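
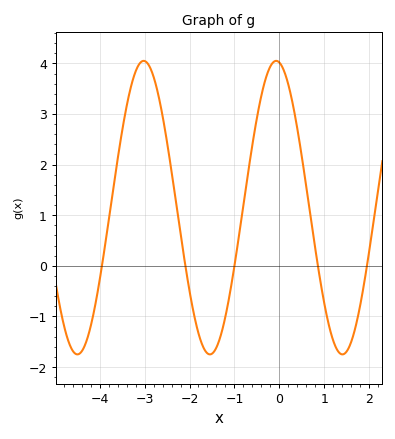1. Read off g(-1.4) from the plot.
-1.61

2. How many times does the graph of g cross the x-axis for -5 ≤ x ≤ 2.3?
5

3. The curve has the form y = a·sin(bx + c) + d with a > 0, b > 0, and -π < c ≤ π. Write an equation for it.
y = 2.9sin(2.13x + 1.72) + 1.15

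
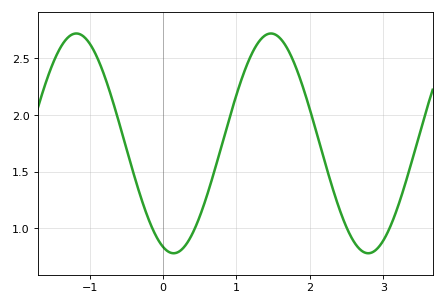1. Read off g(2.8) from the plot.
0.8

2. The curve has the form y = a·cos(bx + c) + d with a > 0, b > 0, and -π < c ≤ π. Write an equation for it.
y = 0.97cos(2.4x + 2.8) + 1.75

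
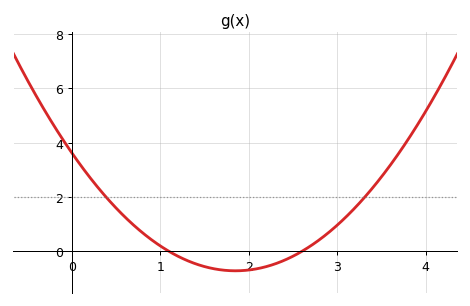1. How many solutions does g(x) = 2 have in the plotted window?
2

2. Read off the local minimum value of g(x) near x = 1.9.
-0.714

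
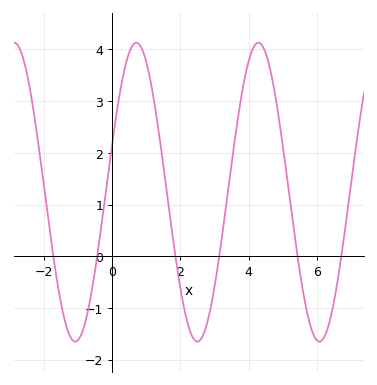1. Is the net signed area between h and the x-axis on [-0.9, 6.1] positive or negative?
positive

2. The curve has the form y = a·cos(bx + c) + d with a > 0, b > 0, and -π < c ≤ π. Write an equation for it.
y = 2.89cos(1.76x - 1.25) + 1.24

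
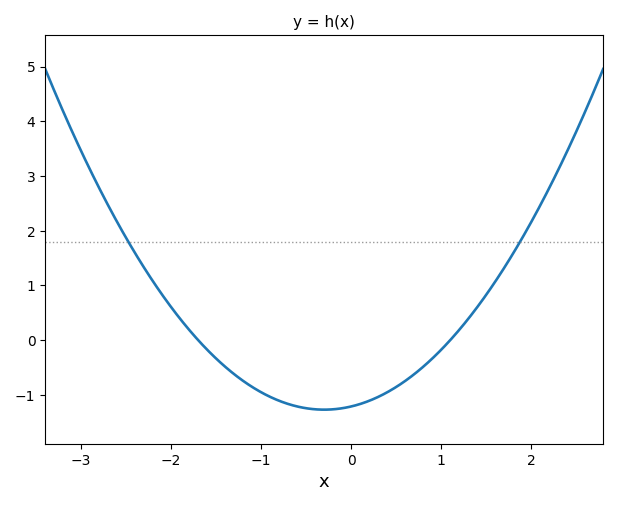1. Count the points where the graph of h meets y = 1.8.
2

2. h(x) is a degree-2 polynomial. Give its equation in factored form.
y = 0.65(x + 1.7)(x - 1.1)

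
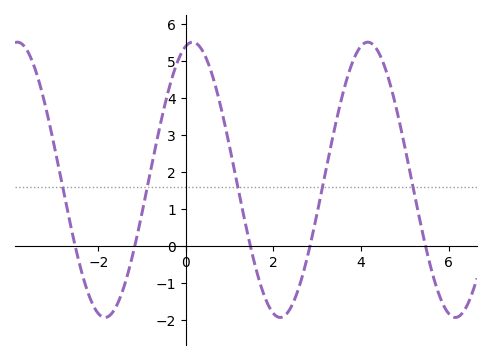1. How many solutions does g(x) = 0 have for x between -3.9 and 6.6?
5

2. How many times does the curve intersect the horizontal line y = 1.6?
5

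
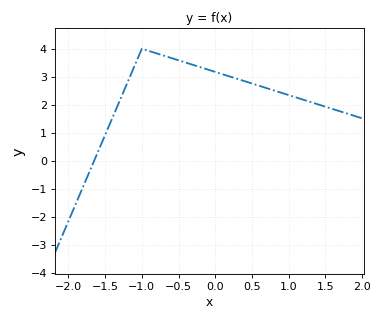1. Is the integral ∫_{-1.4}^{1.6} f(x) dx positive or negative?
positive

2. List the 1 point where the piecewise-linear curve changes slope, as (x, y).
(-1, 4)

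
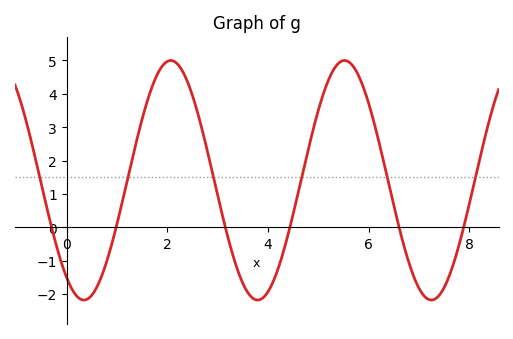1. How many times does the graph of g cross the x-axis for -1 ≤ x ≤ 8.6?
6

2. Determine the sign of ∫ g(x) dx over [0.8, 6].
positive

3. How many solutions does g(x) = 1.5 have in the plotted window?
6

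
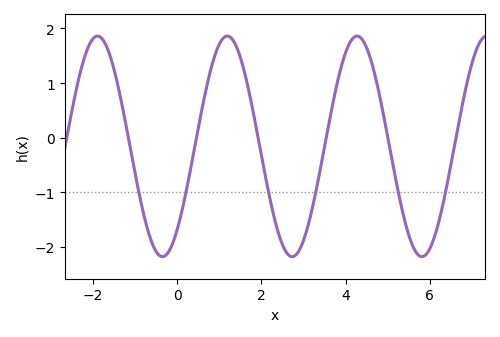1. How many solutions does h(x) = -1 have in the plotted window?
6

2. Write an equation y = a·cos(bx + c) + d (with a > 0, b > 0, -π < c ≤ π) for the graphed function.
y = 2.02cos(2.04x - 2.43) - 0.16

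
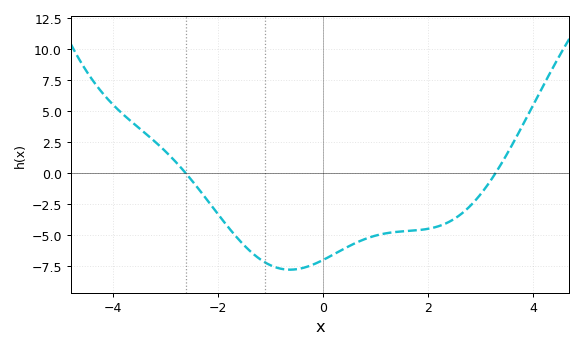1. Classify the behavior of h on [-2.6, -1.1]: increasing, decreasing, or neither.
decreasing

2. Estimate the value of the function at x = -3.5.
3.5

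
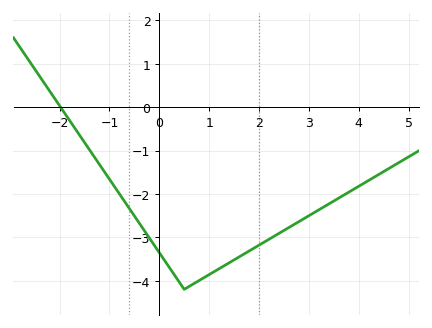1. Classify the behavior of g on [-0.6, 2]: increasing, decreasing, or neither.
neither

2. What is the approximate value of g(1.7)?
-3.39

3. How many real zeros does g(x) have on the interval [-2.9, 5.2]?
1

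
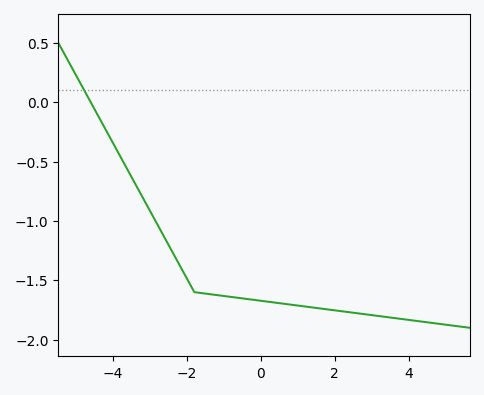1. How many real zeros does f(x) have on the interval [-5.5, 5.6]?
1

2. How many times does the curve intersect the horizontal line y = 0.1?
1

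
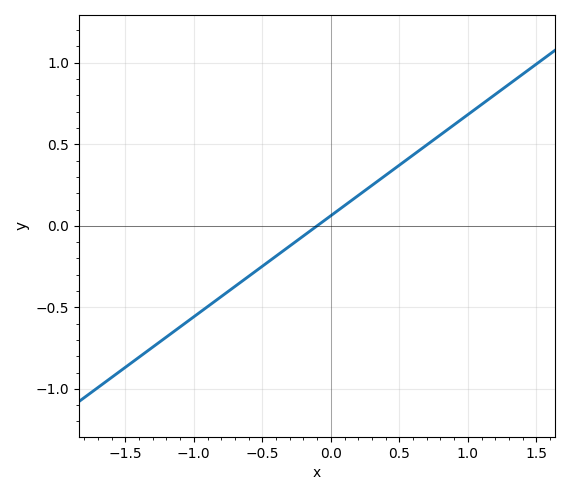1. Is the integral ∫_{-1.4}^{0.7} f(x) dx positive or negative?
negative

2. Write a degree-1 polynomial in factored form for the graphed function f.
y = 0.62(x + 0.1)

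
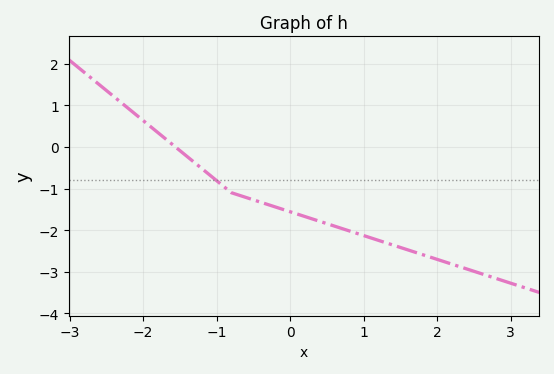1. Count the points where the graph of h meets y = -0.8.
1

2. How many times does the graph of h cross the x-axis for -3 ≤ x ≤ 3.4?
1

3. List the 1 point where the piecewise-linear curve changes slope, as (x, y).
(-0.8, -1.1)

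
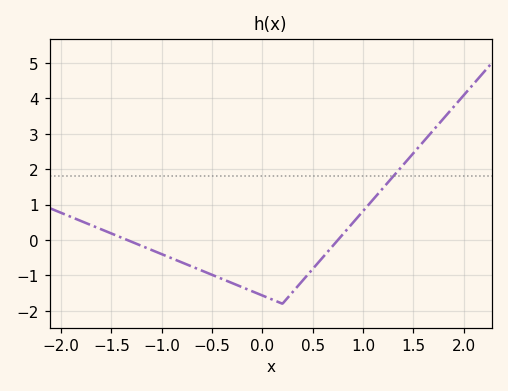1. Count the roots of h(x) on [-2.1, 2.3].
2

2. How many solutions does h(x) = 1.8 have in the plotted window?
1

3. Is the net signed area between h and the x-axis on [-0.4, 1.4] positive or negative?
negative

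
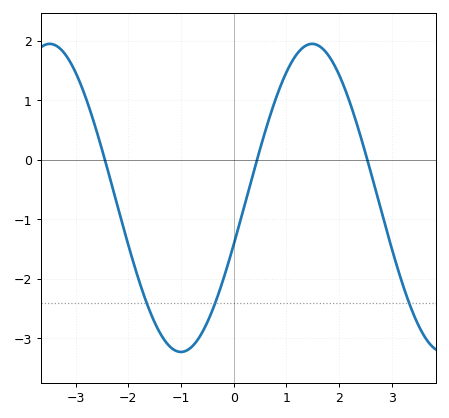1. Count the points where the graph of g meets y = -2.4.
3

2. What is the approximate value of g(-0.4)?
-2.52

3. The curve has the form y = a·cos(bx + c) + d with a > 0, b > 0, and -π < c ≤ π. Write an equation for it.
y = 2.59cos(1.26x - 1.88) - 0.64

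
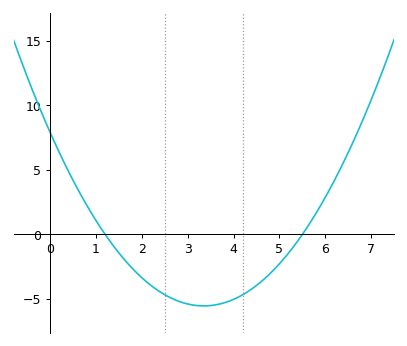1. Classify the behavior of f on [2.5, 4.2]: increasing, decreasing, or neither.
neither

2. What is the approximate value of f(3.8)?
-5.5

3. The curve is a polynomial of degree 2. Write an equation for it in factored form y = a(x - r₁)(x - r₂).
y = 1.2(x - 1.2)(x - 5.5)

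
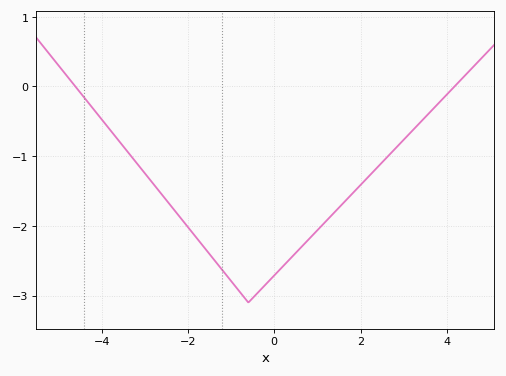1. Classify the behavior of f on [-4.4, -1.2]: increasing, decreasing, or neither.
decreasing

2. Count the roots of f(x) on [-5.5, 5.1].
2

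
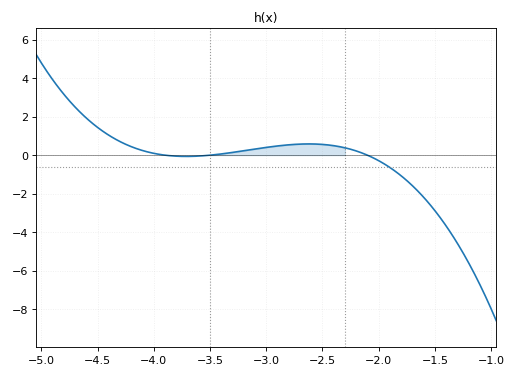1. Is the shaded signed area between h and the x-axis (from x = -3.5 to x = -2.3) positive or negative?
positive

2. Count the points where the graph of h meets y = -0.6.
1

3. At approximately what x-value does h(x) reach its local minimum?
-3.71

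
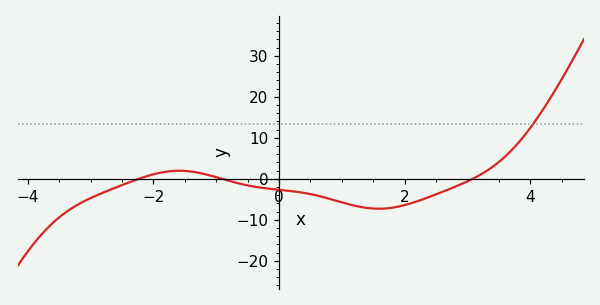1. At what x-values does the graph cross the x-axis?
-2.2, -1, 3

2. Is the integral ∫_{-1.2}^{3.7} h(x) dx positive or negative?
negative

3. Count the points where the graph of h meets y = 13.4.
1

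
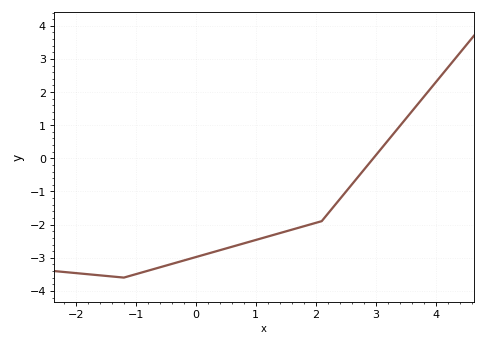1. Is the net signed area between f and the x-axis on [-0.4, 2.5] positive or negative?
negative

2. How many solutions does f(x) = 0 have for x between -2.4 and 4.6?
1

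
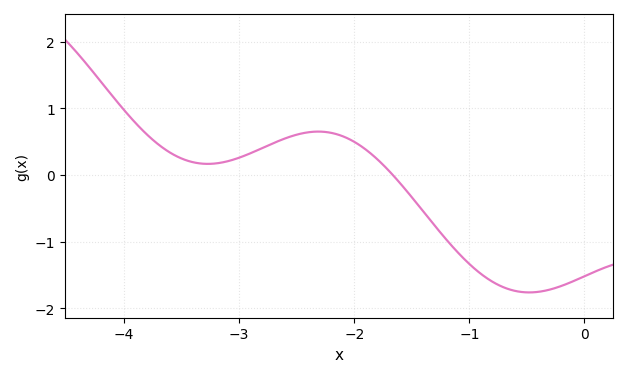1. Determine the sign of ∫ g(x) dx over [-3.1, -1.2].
positive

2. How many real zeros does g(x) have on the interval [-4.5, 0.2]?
1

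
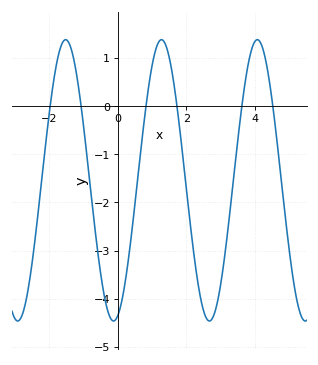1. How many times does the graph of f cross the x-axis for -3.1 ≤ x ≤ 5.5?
6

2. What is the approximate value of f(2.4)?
-3.93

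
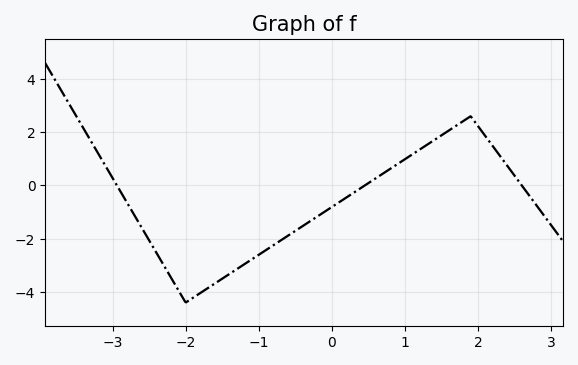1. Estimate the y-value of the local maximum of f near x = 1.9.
2.6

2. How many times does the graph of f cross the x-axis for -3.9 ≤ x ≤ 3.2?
3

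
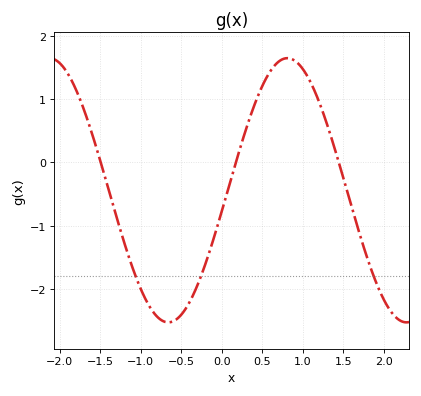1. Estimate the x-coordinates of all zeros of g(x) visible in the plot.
-1.49, 0.175, 1.44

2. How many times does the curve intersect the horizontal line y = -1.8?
3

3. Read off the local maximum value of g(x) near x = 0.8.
1.65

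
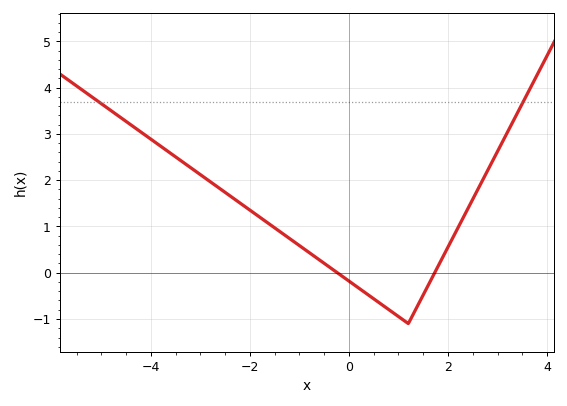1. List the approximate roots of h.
-0.234, 1.73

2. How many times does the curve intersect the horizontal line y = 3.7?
2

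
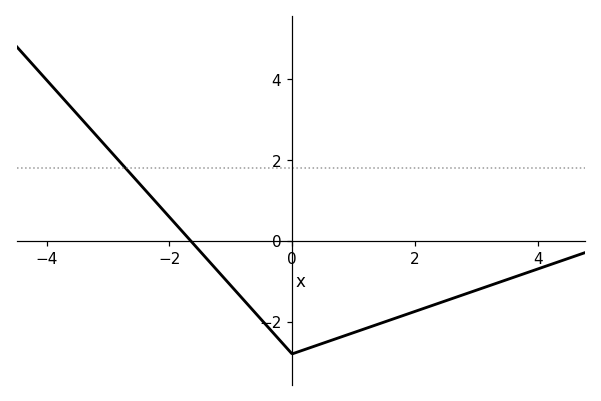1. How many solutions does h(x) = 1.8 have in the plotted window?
1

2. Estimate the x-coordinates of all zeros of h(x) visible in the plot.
-1.65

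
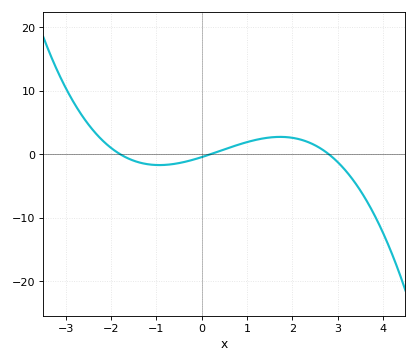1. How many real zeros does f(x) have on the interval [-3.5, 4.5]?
3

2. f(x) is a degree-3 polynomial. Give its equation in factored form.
y = -0.47(x + 1.8)(x - 0.2)(x - 2.8)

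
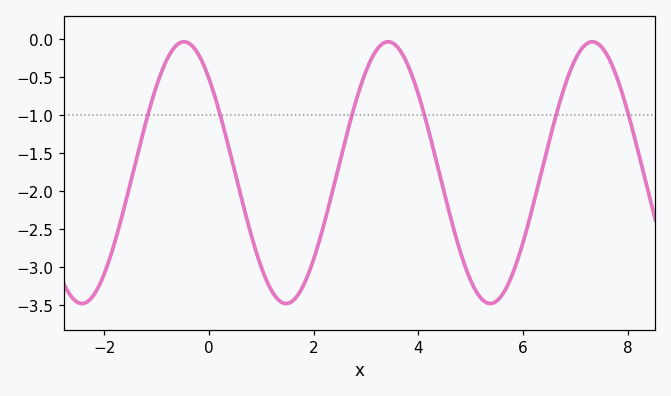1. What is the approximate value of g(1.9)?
-3.09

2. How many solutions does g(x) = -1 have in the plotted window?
6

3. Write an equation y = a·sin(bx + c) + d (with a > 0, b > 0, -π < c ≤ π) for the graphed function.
y = 1.72sin(1.61x + 2.34) - 1.76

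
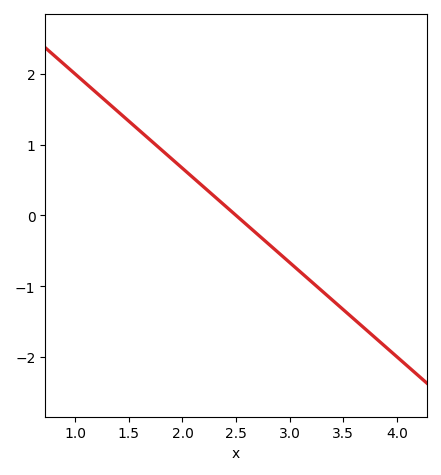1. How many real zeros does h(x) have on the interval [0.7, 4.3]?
1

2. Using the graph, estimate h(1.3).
1.6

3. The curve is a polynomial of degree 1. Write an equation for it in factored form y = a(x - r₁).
y = -1.33(x - 2.5)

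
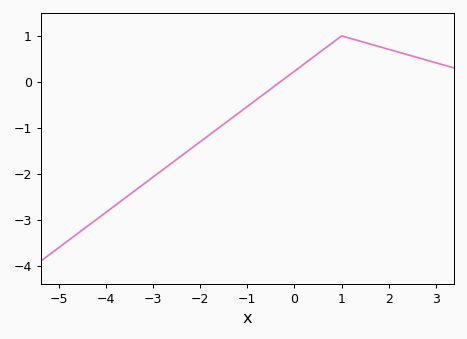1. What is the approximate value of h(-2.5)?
-1.69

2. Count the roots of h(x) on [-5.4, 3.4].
1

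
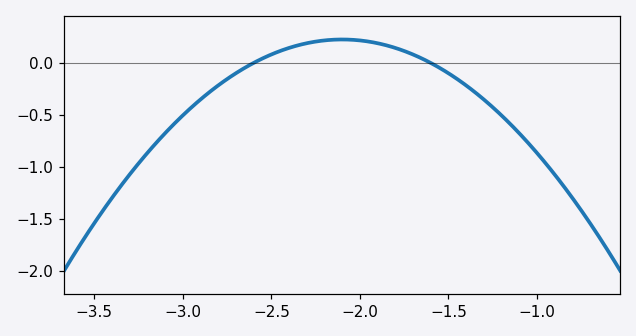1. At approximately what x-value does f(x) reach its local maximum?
-2.1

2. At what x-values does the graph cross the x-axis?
-2.6, -1.6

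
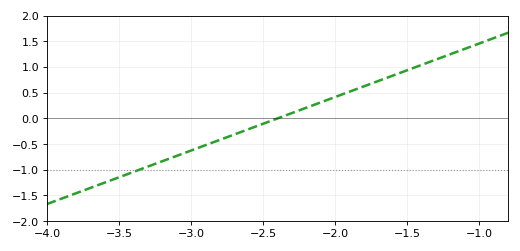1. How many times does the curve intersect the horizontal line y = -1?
1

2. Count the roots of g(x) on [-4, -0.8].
1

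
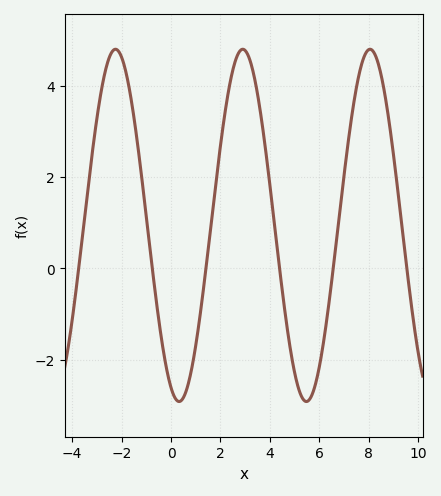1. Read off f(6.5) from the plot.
-0.2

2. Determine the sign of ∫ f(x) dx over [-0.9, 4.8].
positive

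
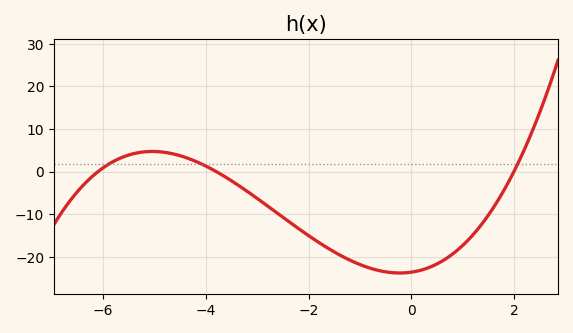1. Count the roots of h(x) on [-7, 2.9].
3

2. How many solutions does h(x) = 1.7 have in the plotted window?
3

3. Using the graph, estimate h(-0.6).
-23.3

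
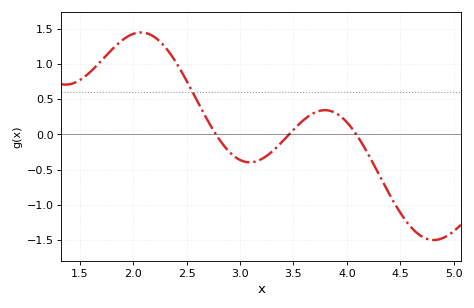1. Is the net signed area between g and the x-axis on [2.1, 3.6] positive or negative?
positive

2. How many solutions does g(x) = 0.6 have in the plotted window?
1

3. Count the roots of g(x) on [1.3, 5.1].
3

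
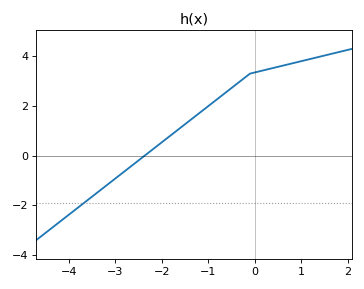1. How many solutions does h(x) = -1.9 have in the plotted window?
1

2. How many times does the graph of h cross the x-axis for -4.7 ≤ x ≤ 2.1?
1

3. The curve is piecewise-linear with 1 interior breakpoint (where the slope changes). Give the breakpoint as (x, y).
(-0.1, 3.3)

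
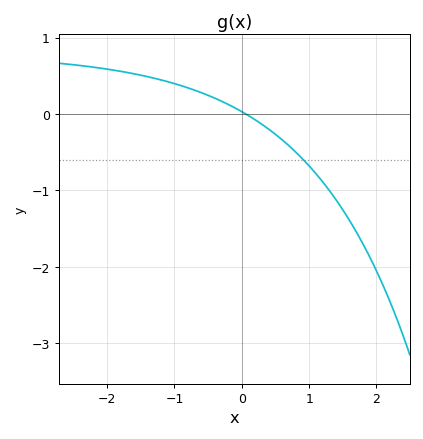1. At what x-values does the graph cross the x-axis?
0.059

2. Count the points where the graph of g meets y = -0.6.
1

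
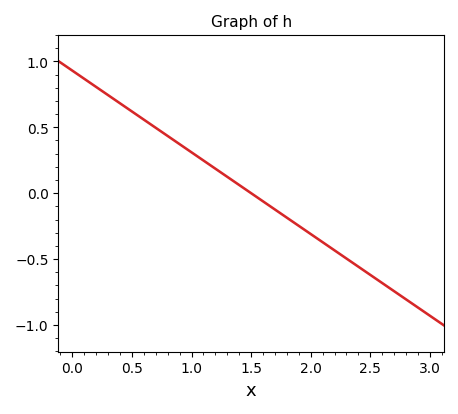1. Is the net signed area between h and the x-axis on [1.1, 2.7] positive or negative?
negative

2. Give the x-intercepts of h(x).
1.5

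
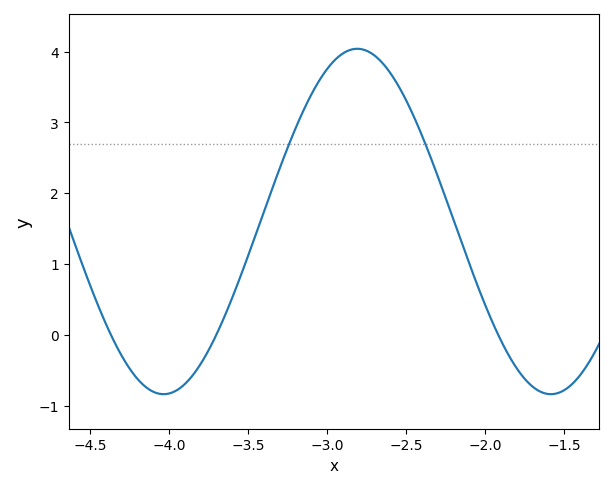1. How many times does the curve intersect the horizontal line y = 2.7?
2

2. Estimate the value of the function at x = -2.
0.4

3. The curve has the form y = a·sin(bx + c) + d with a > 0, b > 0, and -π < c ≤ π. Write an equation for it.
y = 2.44sin(2.6x + 2.5) + 1.6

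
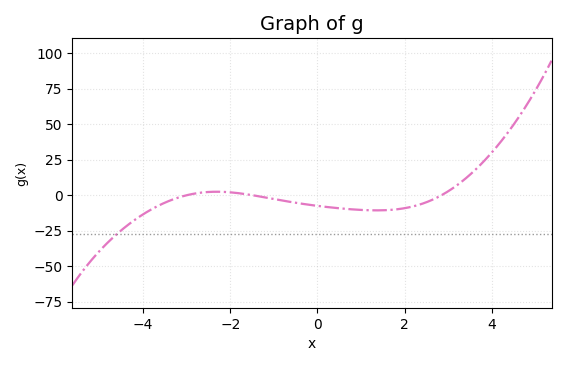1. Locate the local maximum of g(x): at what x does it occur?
-2.31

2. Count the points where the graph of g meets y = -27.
1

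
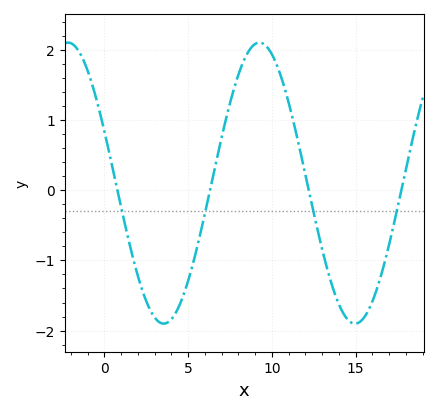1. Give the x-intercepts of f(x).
0.782, 6.31, 12.2, 17.7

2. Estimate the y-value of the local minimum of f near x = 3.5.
-1.9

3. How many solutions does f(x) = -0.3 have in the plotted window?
4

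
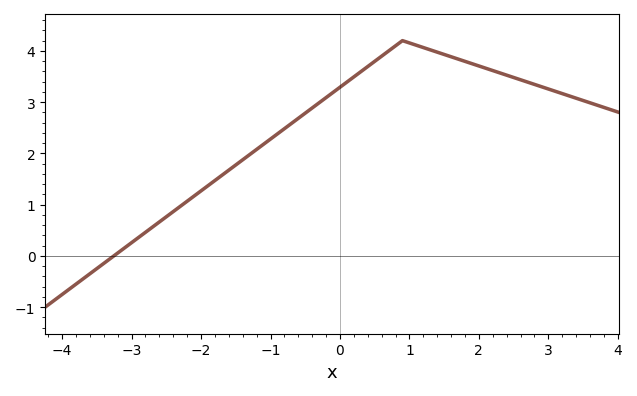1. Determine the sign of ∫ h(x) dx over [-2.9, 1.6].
positive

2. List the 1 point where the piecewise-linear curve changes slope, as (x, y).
(0.9, 4.2)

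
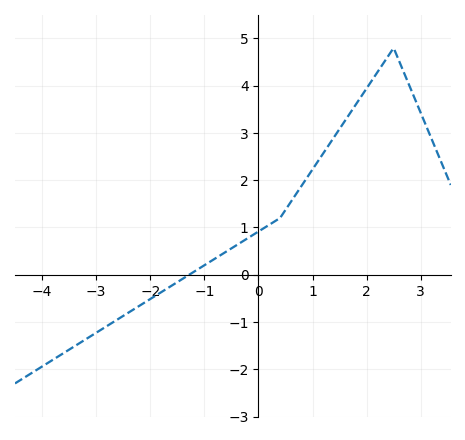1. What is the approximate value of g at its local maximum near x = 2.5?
4.8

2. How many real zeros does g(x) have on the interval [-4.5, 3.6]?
1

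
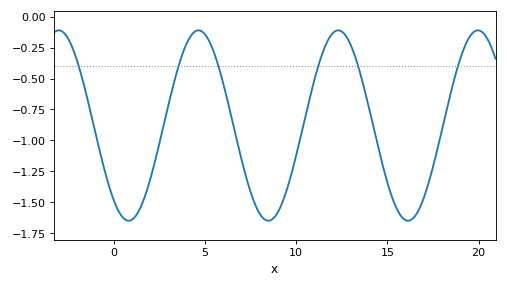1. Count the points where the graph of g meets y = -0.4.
6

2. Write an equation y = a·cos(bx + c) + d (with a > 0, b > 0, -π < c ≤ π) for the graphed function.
y = 0.77cos(0.82x + 2.5) - 0.88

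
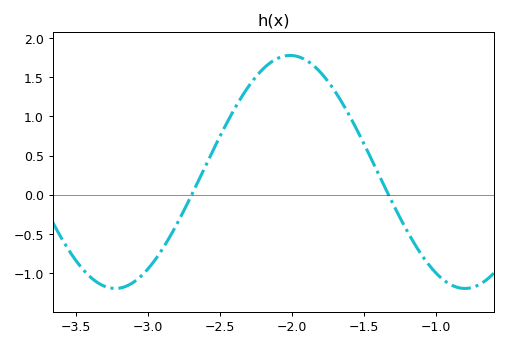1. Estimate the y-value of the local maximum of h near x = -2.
1.78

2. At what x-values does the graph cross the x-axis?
-2.69, -1.33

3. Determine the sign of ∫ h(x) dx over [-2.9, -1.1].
positive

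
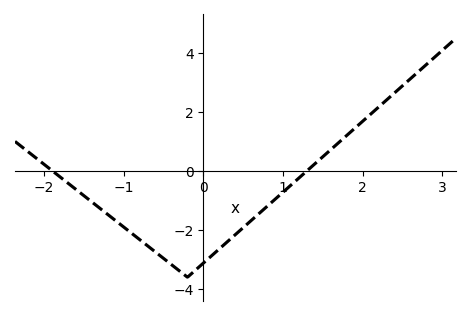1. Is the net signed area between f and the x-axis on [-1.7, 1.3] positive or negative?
negative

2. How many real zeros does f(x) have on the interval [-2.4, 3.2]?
2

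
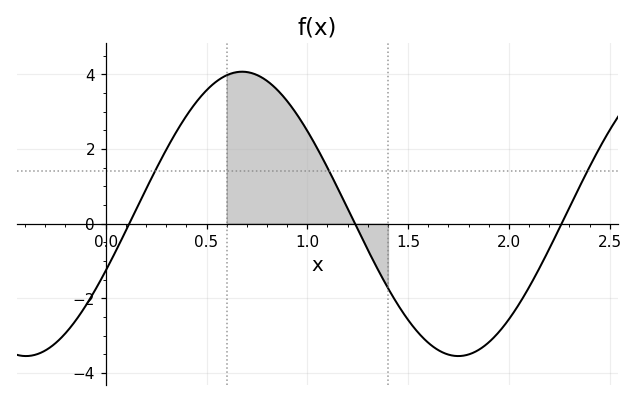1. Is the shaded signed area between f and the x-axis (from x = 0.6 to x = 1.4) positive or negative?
positive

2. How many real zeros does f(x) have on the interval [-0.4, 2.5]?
3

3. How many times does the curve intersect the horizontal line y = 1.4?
3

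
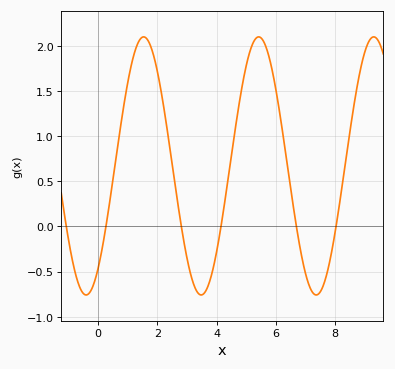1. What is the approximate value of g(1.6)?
2.1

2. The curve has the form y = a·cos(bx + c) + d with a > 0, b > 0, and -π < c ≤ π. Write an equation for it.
y = 1.43cos(1.6x - 2.5) + 0.67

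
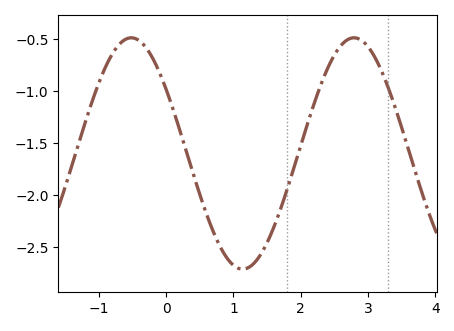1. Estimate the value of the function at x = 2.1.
-1.32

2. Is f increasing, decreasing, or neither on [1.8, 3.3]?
neither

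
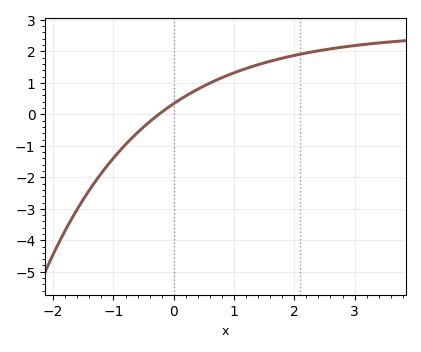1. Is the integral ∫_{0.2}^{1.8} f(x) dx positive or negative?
positive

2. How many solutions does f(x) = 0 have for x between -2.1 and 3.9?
1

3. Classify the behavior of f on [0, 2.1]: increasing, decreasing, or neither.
increasing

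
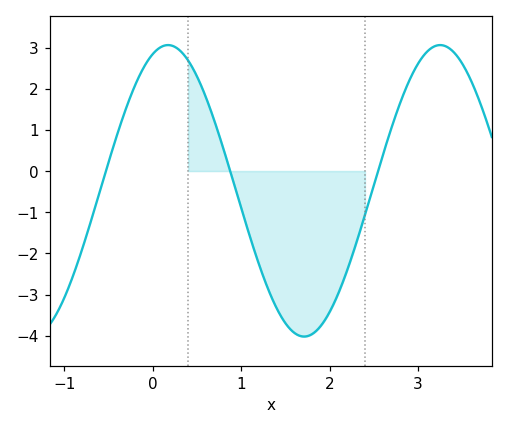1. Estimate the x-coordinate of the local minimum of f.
1.7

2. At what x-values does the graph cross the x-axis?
-0.5, 0.9, 2.5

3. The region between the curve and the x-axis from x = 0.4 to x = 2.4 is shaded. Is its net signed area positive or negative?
negative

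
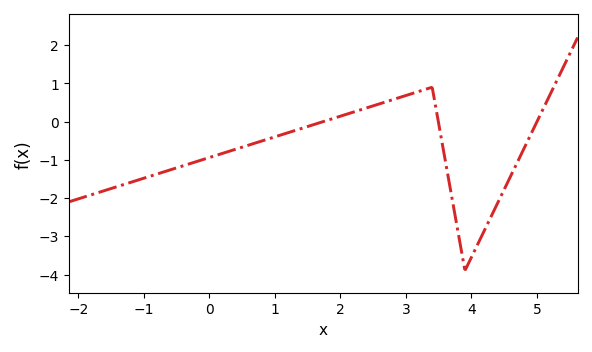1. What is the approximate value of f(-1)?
-1.5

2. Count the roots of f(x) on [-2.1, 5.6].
3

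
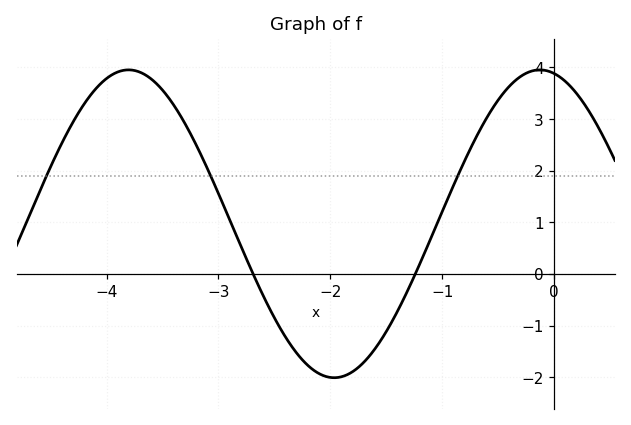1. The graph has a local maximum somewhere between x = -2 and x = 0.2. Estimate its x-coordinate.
-0.129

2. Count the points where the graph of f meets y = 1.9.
3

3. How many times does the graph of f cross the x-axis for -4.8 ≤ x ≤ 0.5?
2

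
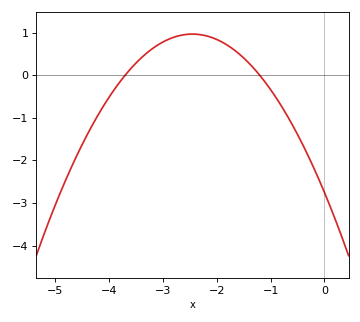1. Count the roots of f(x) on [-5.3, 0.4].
2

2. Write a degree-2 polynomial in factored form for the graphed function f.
y = -0.62(x + 3.7)(x + 1.2)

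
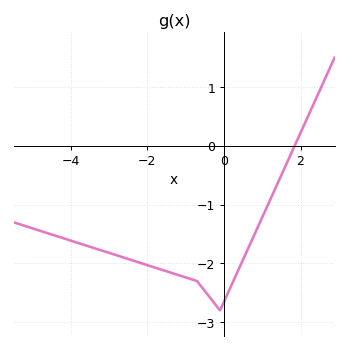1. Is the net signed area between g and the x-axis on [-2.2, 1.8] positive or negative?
negative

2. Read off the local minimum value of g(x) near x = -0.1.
-2.8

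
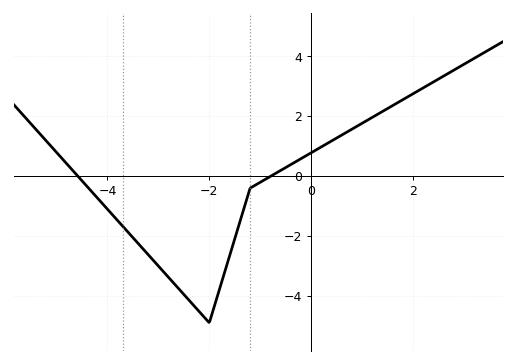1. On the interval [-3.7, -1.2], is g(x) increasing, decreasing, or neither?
neither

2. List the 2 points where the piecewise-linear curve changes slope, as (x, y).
(-2, -4.9); (-1.2, -0.4)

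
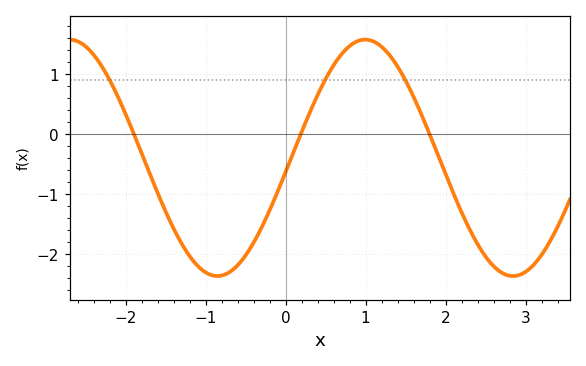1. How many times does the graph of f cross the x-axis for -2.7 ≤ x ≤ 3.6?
3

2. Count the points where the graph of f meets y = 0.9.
3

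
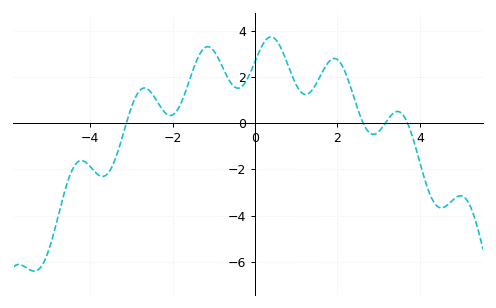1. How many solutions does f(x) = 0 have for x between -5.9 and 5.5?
4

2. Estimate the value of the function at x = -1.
3.15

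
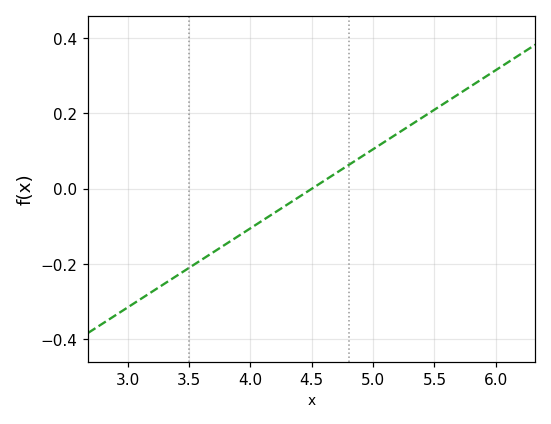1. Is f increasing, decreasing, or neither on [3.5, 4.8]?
increasing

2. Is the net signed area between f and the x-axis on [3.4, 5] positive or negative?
negative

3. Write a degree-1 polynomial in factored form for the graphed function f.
y = 0.21(x - 4.5)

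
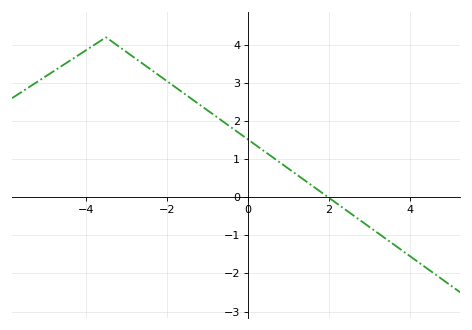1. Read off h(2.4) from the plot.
-0.323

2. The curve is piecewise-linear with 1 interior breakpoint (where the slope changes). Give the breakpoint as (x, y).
(-3.5, 4.2)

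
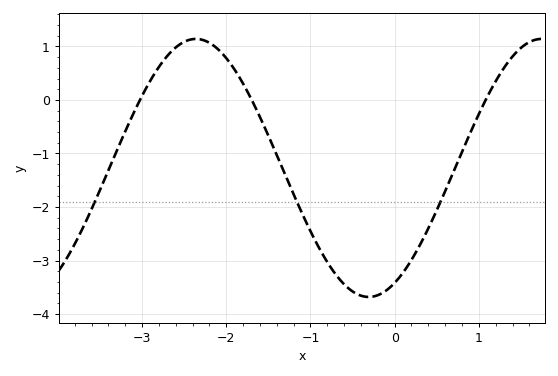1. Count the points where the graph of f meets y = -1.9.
3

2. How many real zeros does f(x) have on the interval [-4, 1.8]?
3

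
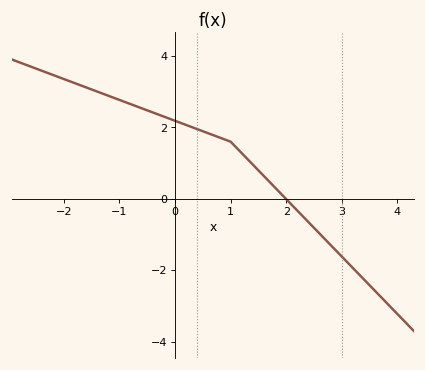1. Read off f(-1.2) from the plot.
2.89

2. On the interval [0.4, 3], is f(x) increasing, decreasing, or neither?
decreasing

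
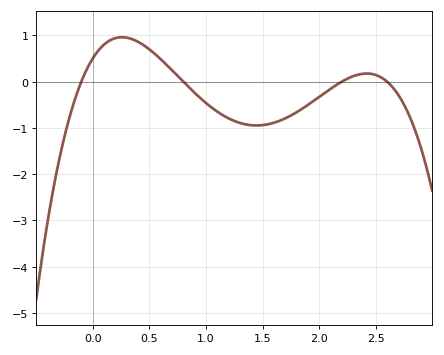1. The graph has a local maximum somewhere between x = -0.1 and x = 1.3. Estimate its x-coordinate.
0.259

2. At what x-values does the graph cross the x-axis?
-0.1, 0.8, 2.2, 2.6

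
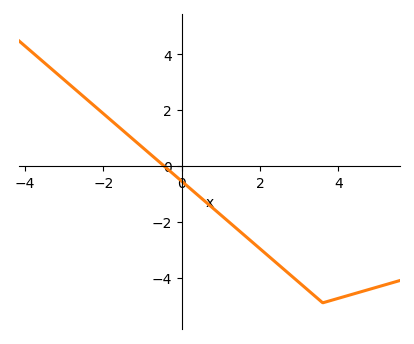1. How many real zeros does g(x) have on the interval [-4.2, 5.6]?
1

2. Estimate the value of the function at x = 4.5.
-4.6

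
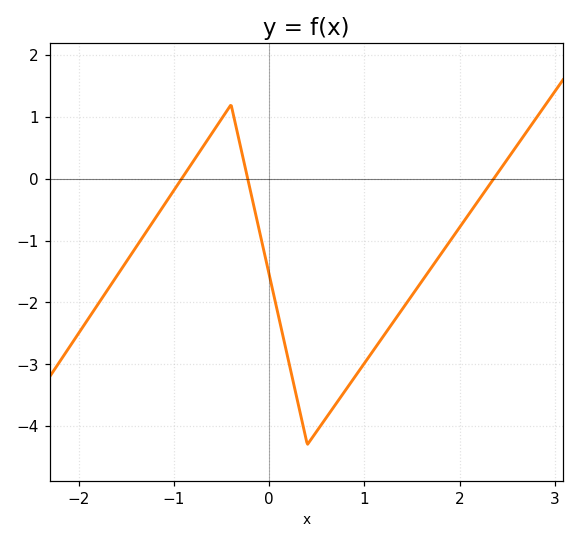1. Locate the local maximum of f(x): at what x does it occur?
-0.4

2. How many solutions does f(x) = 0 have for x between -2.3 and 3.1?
3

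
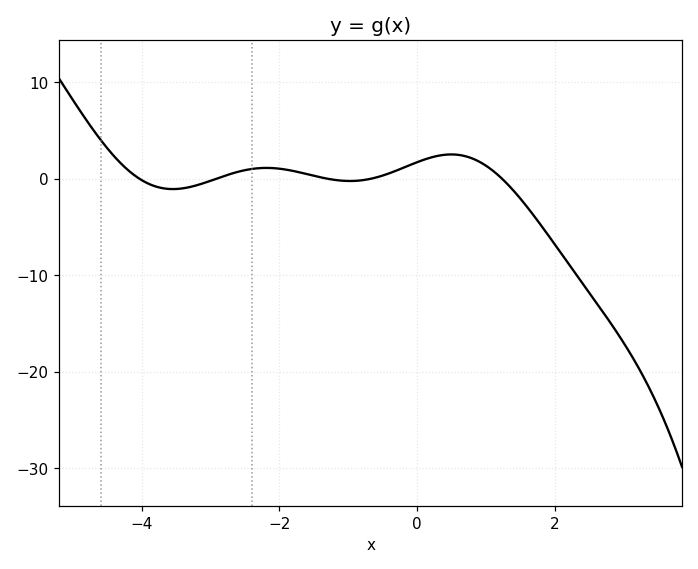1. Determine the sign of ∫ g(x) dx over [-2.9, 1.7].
positive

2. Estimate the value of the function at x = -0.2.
1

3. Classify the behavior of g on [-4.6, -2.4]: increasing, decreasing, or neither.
neither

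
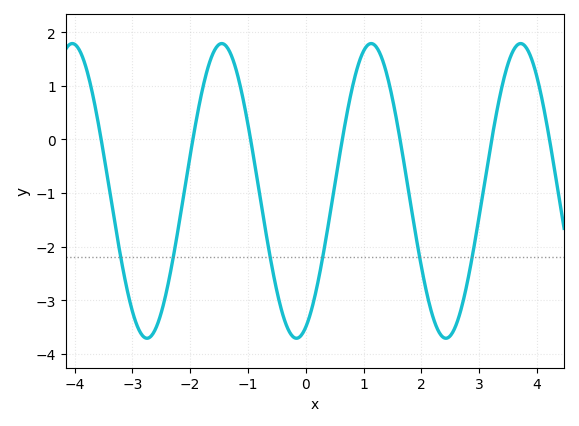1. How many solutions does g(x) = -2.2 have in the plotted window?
6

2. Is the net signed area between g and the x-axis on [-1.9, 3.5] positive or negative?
negative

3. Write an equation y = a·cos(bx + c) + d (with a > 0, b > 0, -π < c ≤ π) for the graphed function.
y = 2.75cos(2.4x - 2.8) - 0.96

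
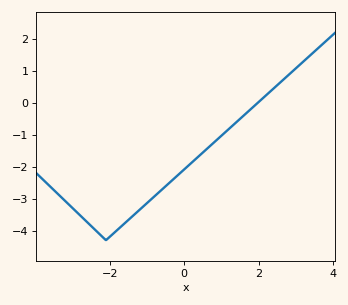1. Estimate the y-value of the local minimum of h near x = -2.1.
-4.3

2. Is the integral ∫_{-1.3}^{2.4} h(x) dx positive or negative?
negative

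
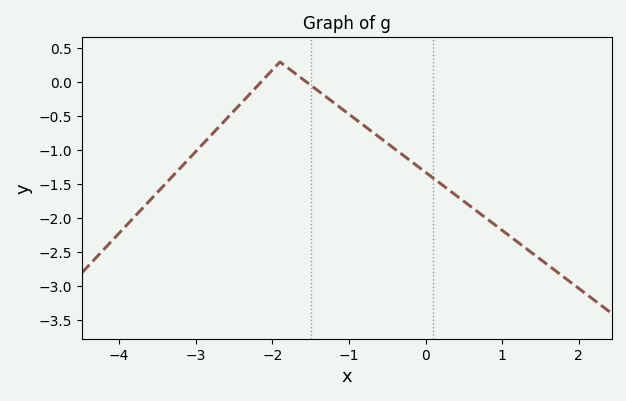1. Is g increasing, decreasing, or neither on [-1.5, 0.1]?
decreasing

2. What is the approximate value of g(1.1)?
-2.25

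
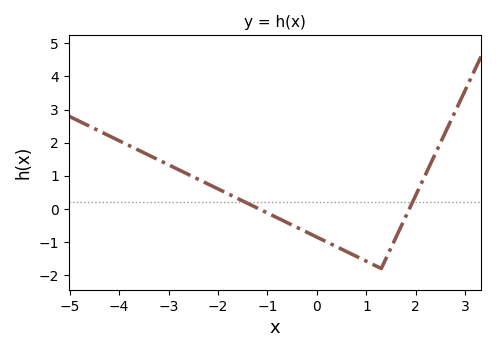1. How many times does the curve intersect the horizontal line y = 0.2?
2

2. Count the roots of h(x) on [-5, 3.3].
2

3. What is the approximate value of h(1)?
-1.6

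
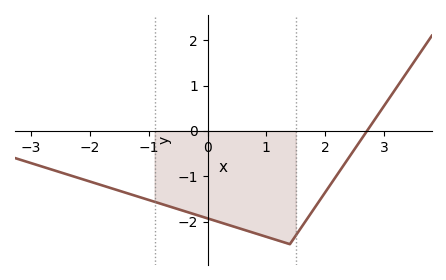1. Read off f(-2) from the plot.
-1.1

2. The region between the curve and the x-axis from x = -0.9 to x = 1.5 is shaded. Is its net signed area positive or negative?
negative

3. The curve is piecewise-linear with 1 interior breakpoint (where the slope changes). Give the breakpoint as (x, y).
(1.4, -2.5)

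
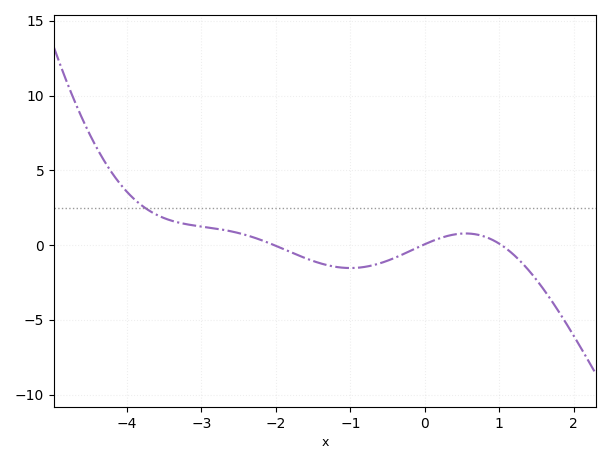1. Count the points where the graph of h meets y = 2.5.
1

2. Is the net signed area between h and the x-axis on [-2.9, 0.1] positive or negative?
negative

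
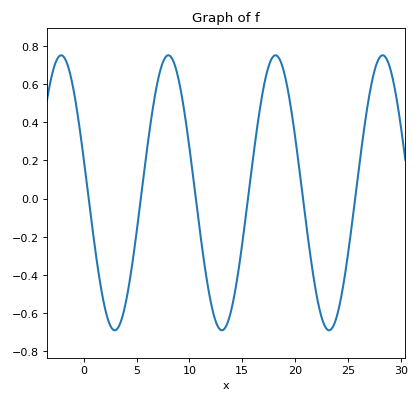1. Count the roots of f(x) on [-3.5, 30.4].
6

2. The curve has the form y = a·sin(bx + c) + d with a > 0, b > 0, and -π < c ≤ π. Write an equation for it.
y = 0.72sin(0.62x + 2.9) + 0.03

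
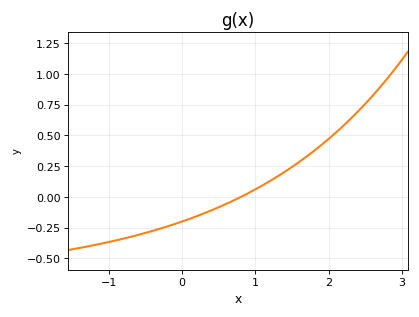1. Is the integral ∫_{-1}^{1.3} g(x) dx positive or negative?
negative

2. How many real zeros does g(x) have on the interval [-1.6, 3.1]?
1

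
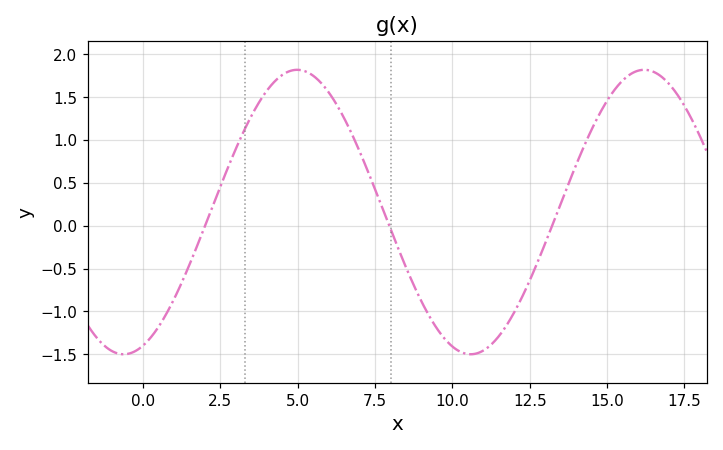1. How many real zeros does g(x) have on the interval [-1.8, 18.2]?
3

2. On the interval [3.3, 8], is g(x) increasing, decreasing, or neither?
neither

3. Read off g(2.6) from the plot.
0.549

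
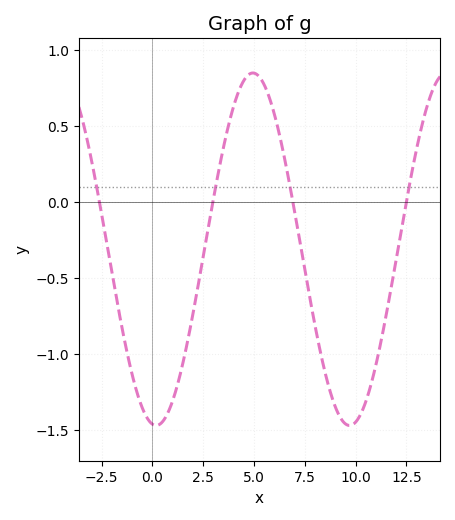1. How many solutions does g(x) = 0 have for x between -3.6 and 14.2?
4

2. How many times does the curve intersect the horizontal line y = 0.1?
4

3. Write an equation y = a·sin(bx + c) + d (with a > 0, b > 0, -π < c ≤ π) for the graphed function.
y = 1.16sin(0.66x - 1.7) - 0.31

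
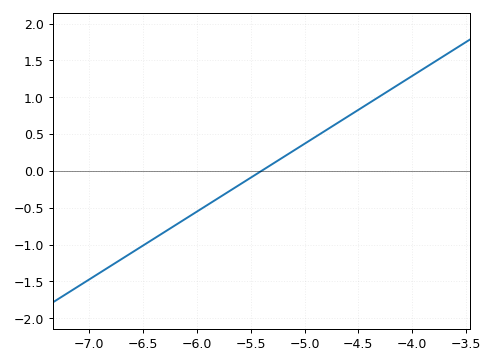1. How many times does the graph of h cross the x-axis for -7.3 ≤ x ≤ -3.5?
1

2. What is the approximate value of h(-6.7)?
-1.2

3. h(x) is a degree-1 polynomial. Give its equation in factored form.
y = 0.92(x + 5.4)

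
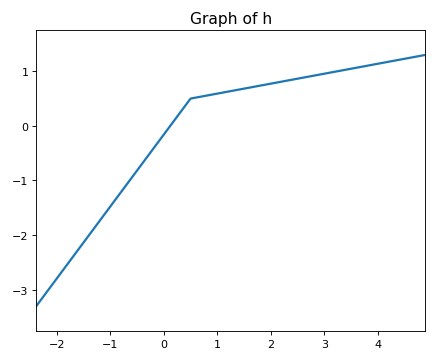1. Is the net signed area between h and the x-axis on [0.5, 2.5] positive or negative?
positive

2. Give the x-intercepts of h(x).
0.1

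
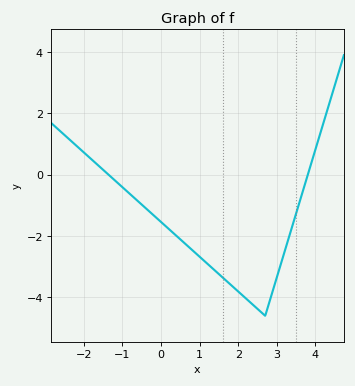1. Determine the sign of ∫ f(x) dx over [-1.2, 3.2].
negative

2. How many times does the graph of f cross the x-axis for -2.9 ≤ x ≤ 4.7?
2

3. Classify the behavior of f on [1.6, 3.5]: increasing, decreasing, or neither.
neither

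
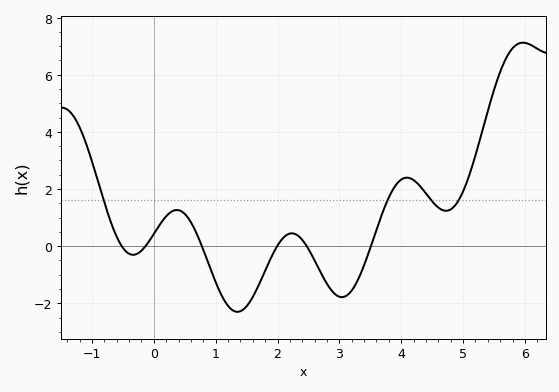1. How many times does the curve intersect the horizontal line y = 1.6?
4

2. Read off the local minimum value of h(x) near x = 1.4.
-2.2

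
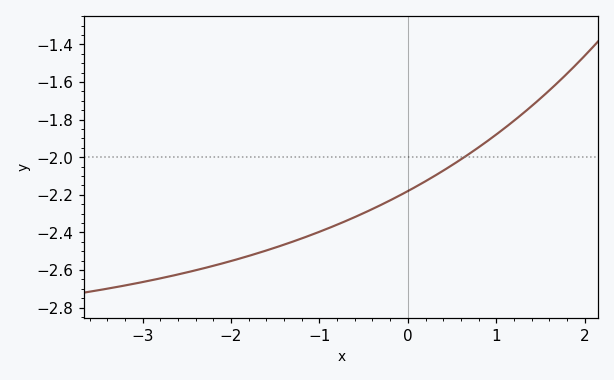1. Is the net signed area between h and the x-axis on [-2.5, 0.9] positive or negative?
negative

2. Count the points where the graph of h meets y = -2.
1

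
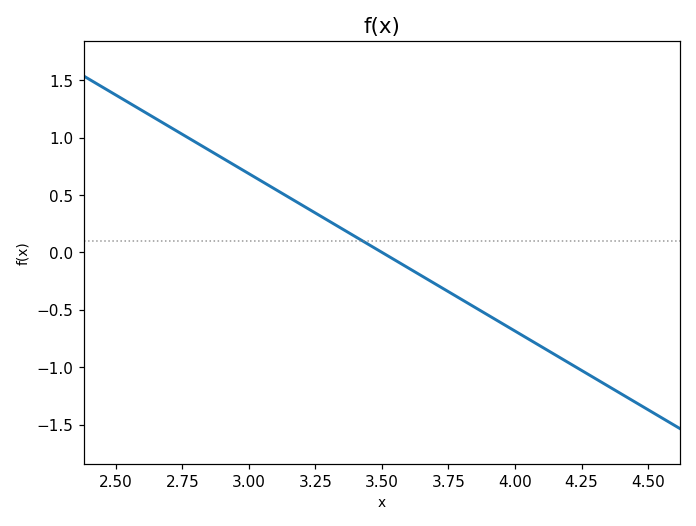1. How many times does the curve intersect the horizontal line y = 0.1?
1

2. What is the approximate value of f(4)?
-0.685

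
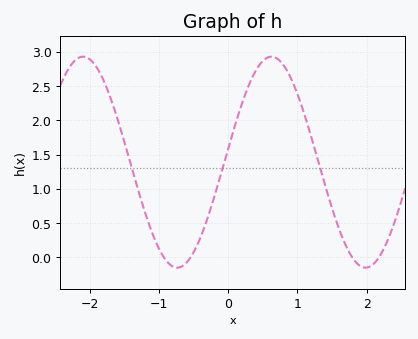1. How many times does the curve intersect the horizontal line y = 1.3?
3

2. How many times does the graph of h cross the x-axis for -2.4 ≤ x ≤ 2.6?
4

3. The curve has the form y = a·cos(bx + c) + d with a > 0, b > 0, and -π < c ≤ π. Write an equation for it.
y = 1.54cos(2.31x - 1.44) + 1.39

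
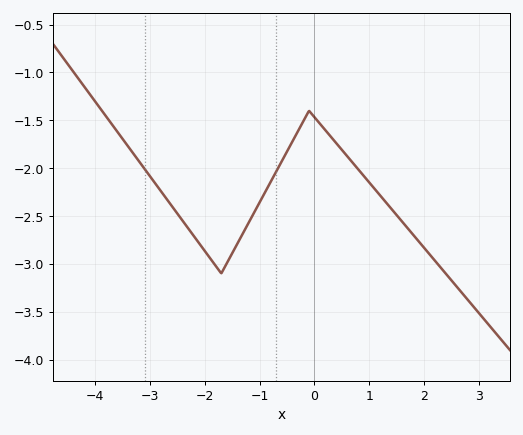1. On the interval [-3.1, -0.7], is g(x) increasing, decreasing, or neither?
neither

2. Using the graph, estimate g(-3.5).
-1.7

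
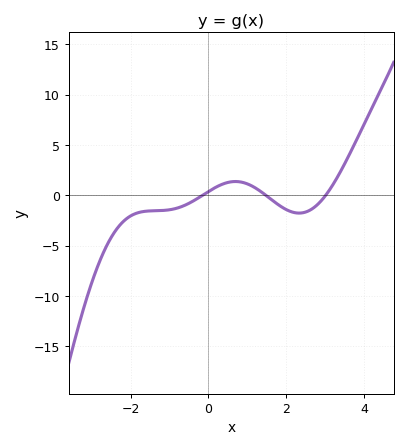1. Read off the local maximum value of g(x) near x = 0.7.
1.5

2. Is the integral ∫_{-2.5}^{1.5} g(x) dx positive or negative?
negative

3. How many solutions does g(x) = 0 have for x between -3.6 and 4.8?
3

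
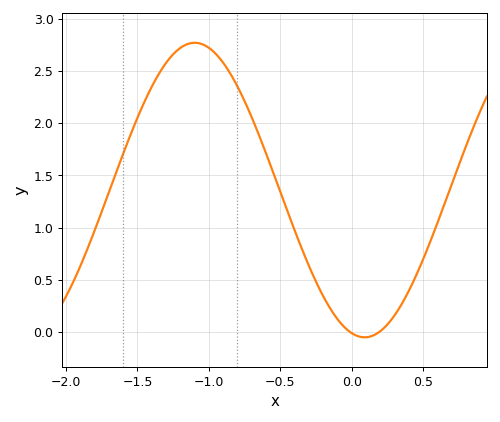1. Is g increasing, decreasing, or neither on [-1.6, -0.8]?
neither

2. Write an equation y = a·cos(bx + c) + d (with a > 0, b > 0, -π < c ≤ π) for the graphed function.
y = 1.41cos(2.64x + 2.9) + 1.36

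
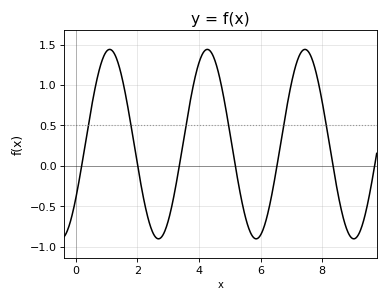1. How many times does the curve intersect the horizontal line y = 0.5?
6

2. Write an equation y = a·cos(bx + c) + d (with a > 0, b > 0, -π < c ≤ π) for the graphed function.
y = 1.17cos(2x - 2.2) + 0.27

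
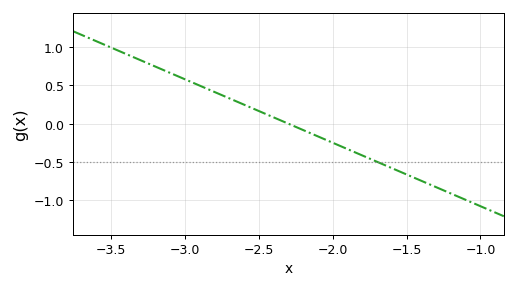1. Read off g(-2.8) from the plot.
0.4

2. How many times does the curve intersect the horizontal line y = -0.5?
1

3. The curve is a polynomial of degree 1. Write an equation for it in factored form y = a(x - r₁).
y = -0.83(x + 2.3)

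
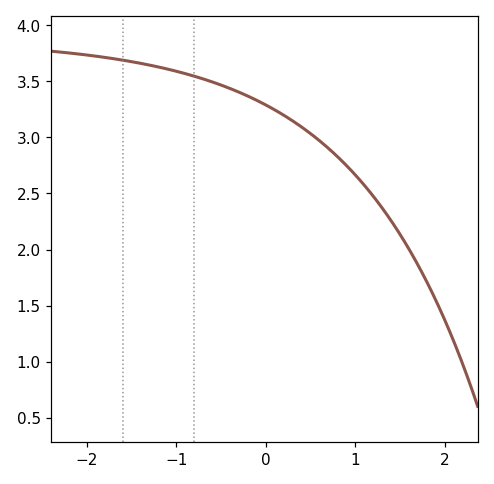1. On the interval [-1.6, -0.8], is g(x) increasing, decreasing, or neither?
decreasing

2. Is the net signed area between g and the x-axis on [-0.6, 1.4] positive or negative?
positive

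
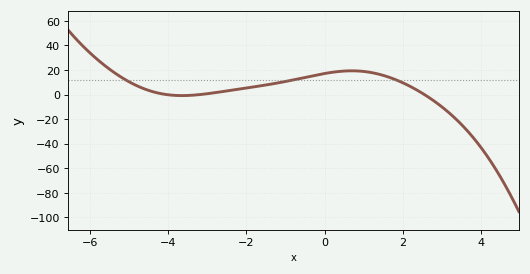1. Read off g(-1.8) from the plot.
6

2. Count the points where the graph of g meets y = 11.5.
3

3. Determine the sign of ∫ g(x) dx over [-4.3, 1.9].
positive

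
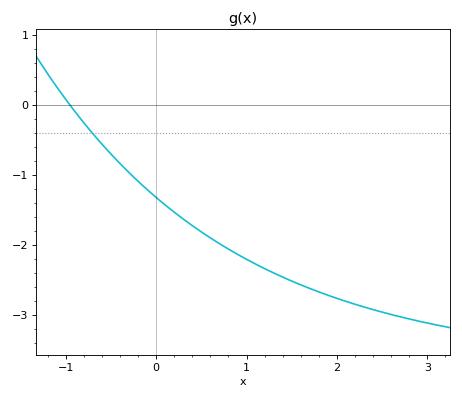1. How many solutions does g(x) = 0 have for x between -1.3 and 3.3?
1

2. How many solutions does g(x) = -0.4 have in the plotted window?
1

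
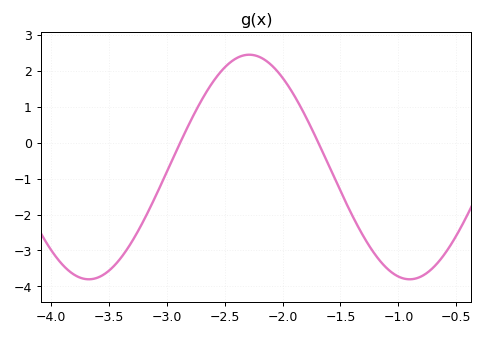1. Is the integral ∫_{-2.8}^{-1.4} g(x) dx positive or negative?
positive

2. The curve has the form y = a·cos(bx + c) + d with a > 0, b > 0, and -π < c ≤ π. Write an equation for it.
y = 3.12cos(2.3x - 1.1) - 0.68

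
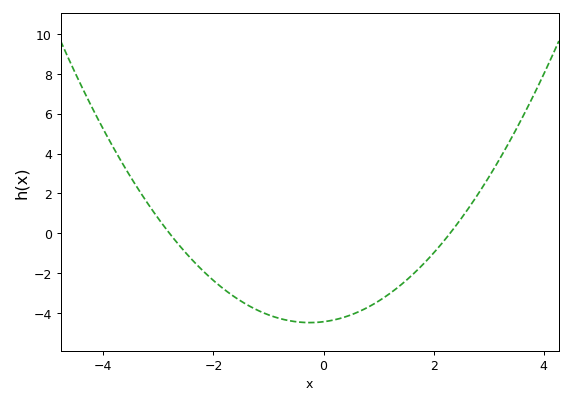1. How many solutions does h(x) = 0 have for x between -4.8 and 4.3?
2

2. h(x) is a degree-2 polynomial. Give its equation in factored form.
y = 0.69(x + 2.8)(x - 2.3)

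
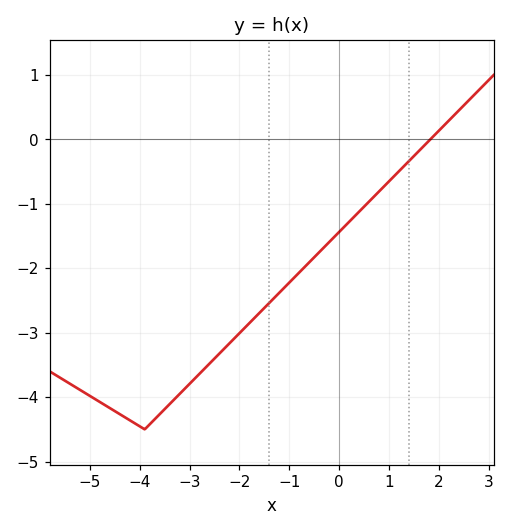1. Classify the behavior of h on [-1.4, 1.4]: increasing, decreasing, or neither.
increasing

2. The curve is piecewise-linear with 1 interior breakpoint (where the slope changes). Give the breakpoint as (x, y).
(-3.9, -4.5)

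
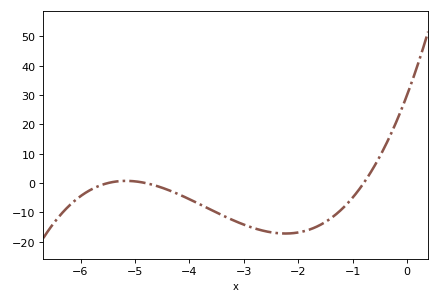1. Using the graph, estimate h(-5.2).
1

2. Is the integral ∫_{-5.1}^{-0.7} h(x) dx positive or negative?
negative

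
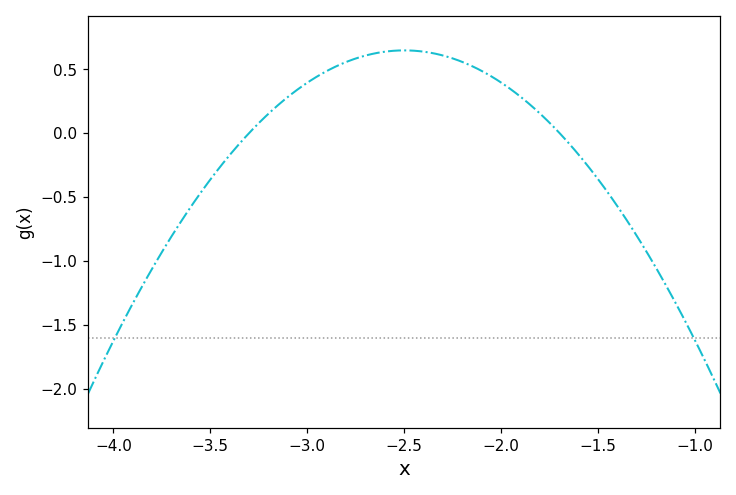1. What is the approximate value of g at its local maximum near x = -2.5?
0.646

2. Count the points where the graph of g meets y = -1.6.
2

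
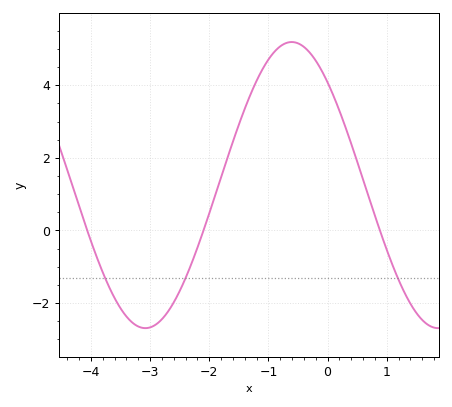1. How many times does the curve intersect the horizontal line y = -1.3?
3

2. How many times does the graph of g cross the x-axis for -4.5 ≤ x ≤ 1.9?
3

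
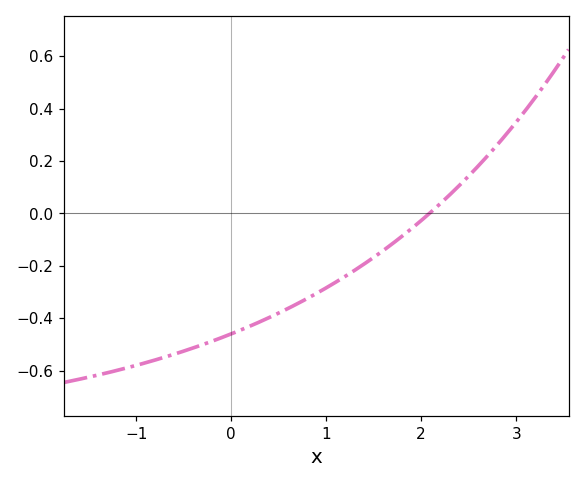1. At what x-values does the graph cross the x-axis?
2.1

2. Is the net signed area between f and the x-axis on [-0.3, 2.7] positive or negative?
negative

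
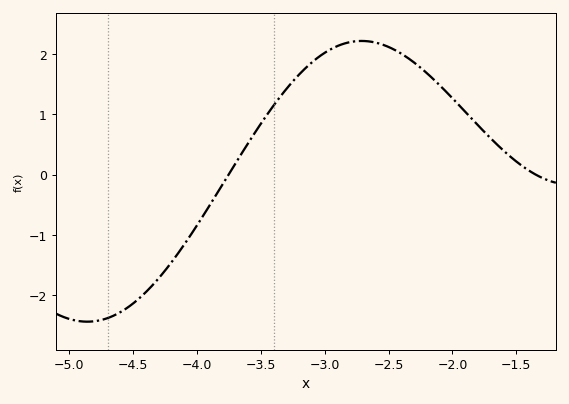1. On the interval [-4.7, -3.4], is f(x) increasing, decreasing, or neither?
increasing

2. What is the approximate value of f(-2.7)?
2.2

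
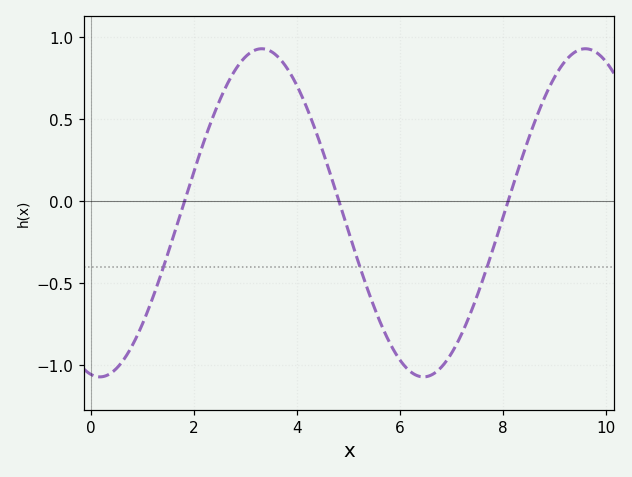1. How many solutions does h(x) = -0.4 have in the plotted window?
3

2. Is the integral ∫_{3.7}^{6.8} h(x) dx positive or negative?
negative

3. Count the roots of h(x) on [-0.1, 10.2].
3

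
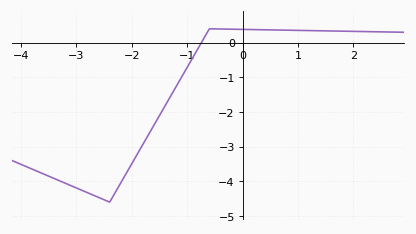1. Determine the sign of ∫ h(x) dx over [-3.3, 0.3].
negative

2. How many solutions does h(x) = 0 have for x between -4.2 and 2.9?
1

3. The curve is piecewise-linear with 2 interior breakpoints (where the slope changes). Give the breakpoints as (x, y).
(-2.4, -4.6); (-0.6, 0.4)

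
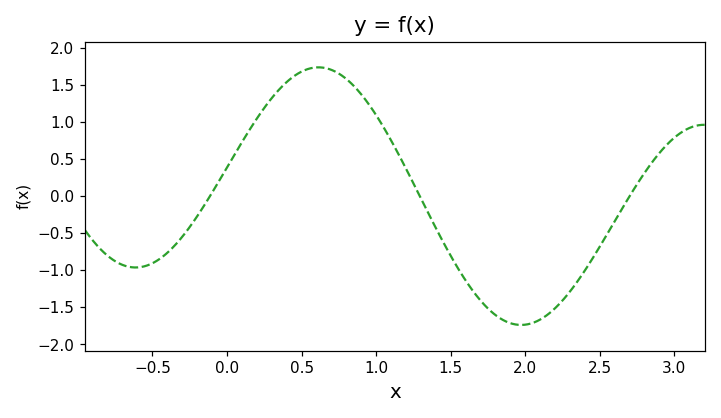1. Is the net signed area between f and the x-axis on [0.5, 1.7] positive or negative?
positive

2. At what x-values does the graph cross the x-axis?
-0.1, 1.3, 2.7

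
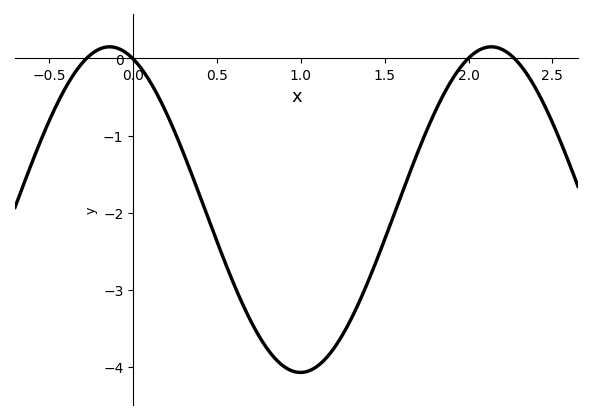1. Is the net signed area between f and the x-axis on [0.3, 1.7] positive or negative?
negative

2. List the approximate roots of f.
-0.278, -0.004, 2, 2.27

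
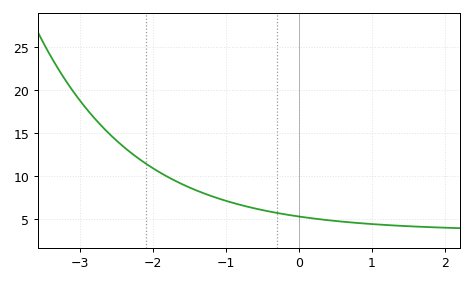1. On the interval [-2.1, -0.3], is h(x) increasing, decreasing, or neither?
decreasing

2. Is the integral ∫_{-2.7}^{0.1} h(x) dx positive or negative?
positive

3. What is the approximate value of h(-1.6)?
9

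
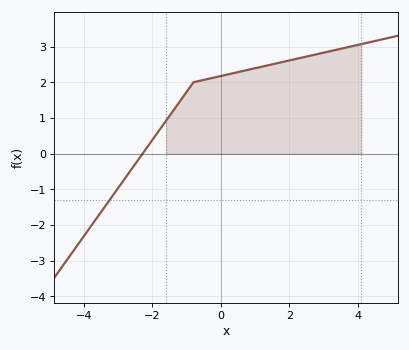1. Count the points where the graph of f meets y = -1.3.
1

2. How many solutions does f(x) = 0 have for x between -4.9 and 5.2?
1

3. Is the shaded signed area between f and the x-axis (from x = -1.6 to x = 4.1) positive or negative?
positive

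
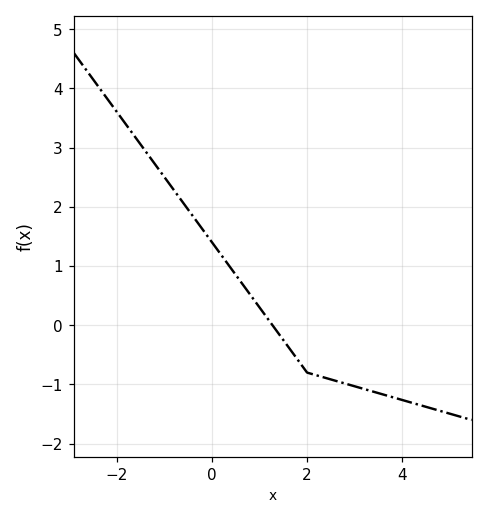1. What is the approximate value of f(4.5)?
-1.38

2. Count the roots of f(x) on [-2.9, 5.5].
1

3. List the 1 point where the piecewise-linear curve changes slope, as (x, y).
(2, -0.8)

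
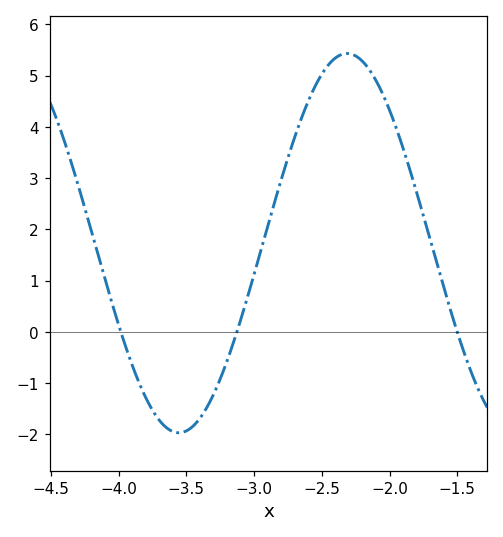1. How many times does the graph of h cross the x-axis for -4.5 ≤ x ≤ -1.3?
3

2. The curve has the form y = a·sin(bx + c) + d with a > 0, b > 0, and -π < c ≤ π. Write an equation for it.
y = 3.7sin(2.5x + 1.1) + 1.73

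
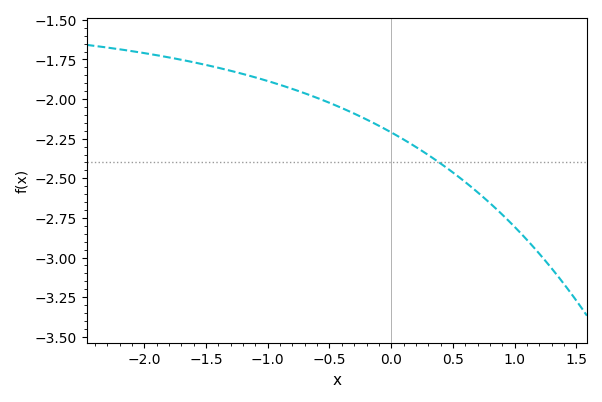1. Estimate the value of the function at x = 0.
-2.21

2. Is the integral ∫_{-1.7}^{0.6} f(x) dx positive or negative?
negative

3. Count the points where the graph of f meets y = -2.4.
1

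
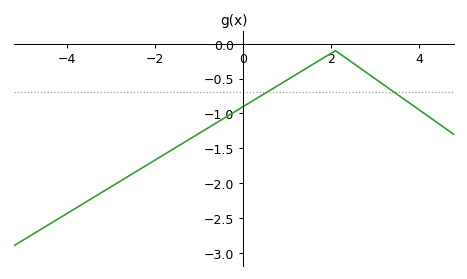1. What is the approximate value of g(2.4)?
-0.234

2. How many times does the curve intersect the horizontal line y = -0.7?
2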